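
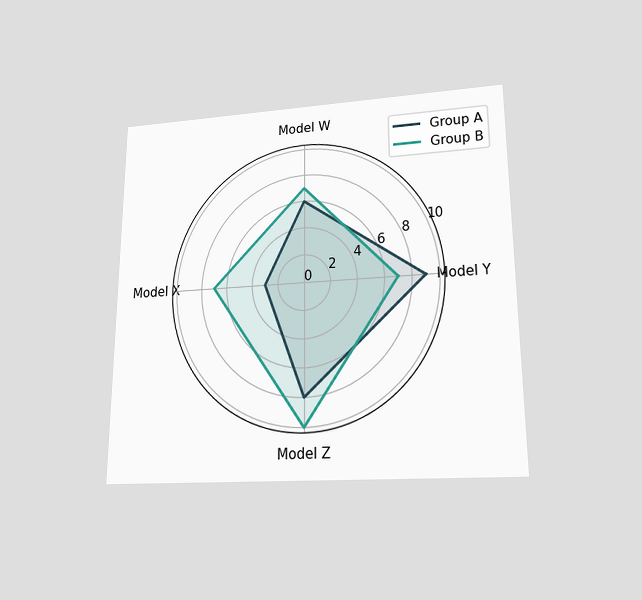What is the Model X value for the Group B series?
The chart is viewed slightly from below. On the Model X axis, Group B reaches 7.

7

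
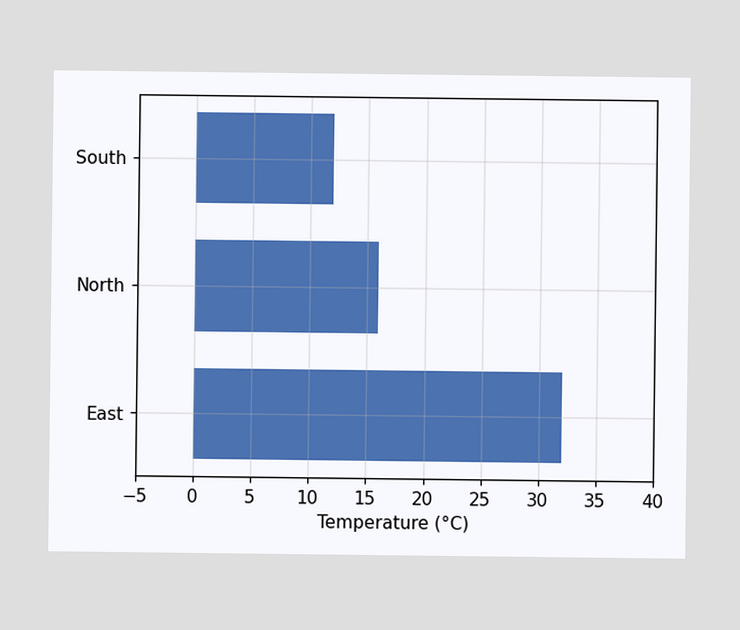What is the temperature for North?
Reading along the chart's x-axis, the North bar reaches 16°C.

16°C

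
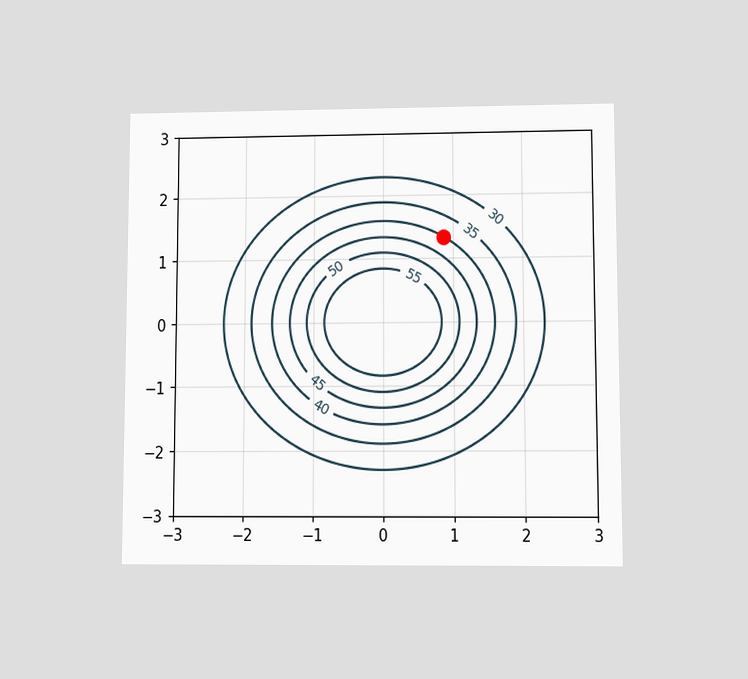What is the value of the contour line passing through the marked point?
The chart is viewed at a slight angle. The marked point sits on the contour labelled 40.

40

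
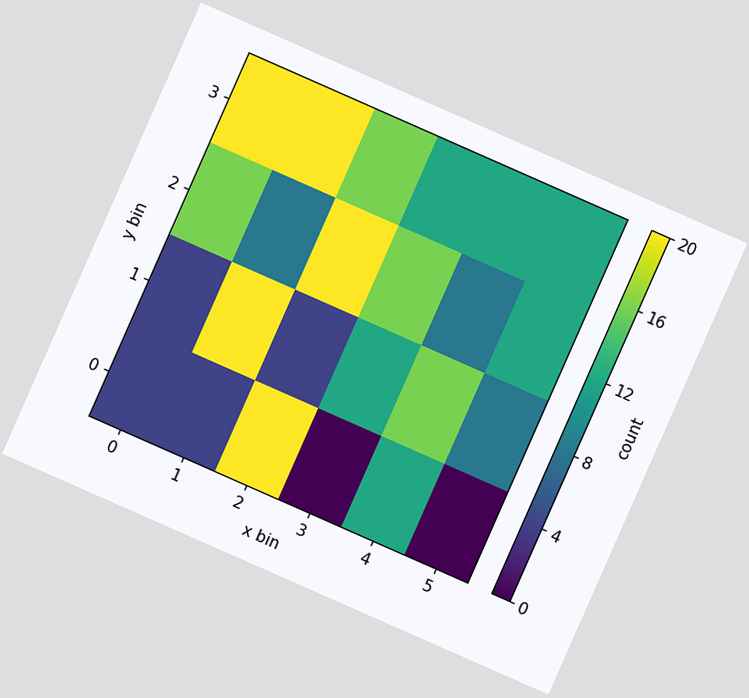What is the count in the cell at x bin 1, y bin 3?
The chart is tilted about 24° clockwise. Matching the cell (1, 3) against the colorbar gives 20.

20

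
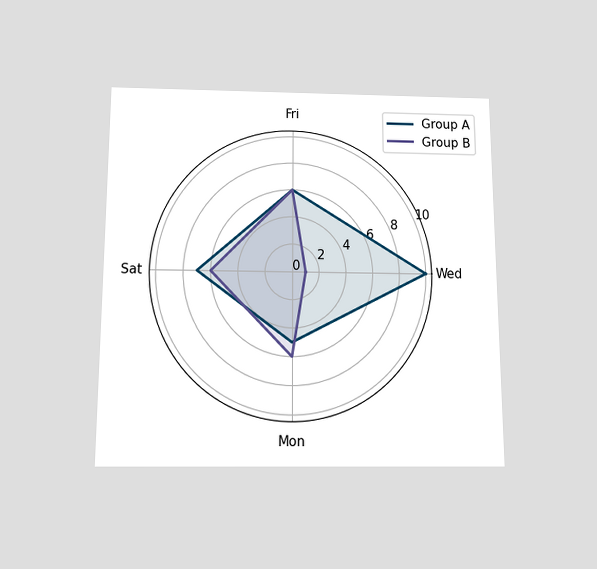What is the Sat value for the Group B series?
The chart is viewed slightly from below. On the Sat axis, Group B reaches 6.

6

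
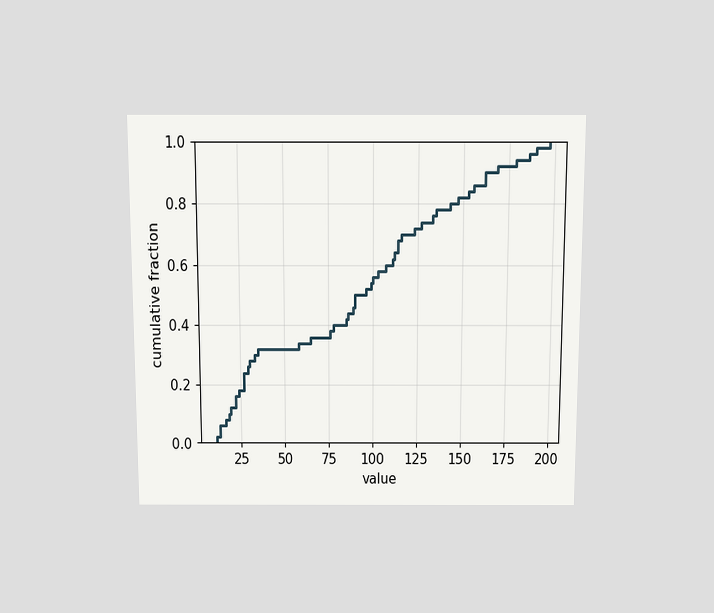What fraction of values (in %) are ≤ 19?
12%

The chart is viewed slightly from above. At x=19 the ECDF step is at 12%.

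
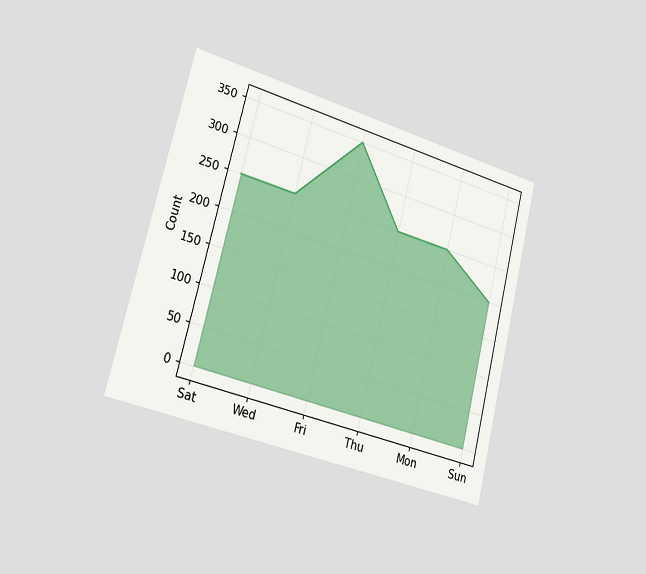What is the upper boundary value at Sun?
200

The chart is tilted about 14° clockwise and viewed slightly from the left. At Sun the upper boundary is at 200.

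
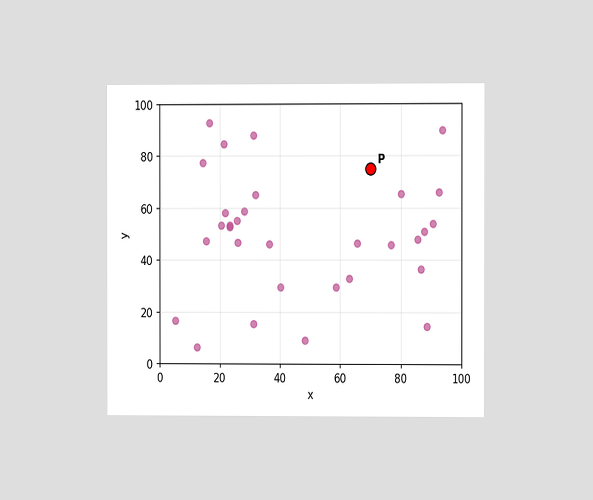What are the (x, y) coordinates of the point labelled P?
The chart is viewed at a slight angle. Following the gridlines from P to each axis, P sits at (70, 75).

(70, 75)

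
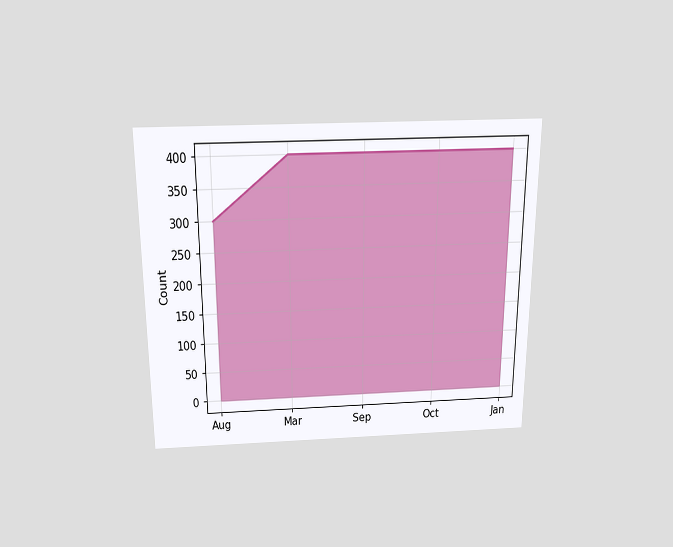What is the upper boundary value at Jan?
The chart is viewed slightly from above. At Jan the upper boundary is at 400.

400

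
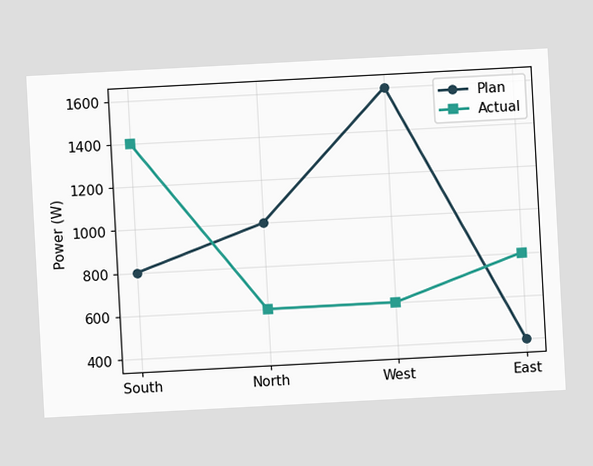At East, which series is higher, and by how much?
Actual, by 400W

The chart is tilted about 3° counter-clockwise. At East, Actual sits above the other line by 400W.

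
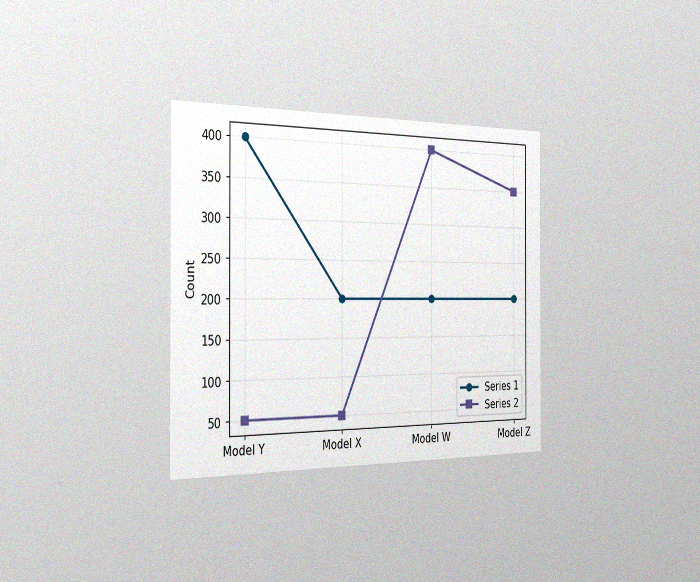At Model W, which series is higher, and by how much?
Series 2, by 200

The chart is viewed slightly from the left, with some photo noise. At Model W, Series 2 sits above the other line by 200.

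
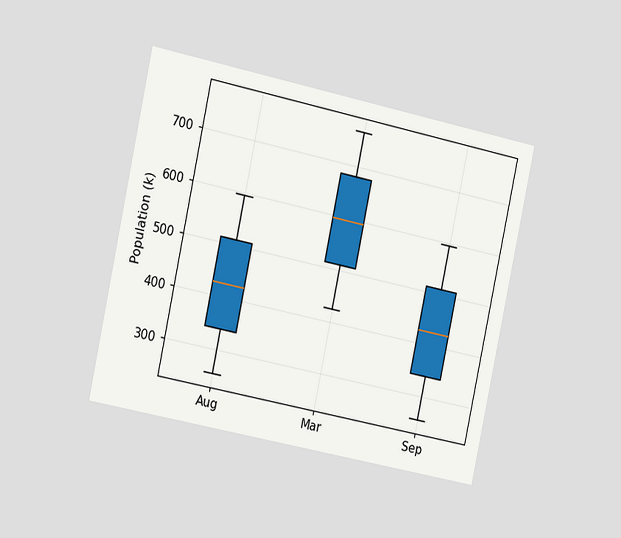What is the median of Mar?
595k

The chart is tilted about 12° clockwise and viewed slightly from the left. The median line in the Mar box sits at 595k.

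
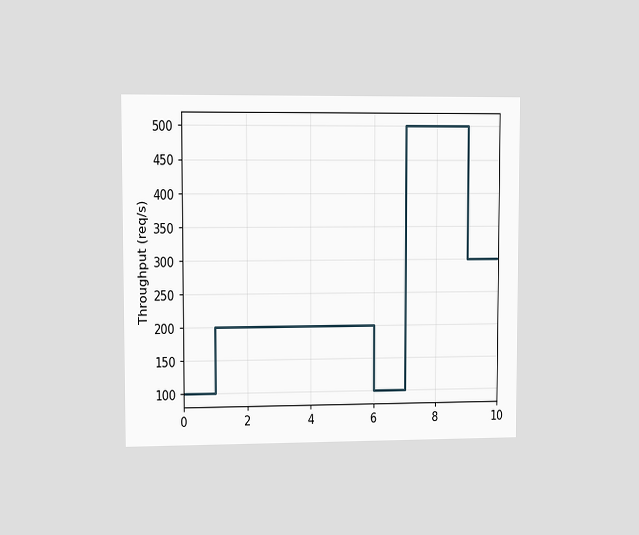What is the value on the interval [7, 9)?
500req/s

The chart is viewed at a slight angle. On [7, 9) the step sits at 500req/s.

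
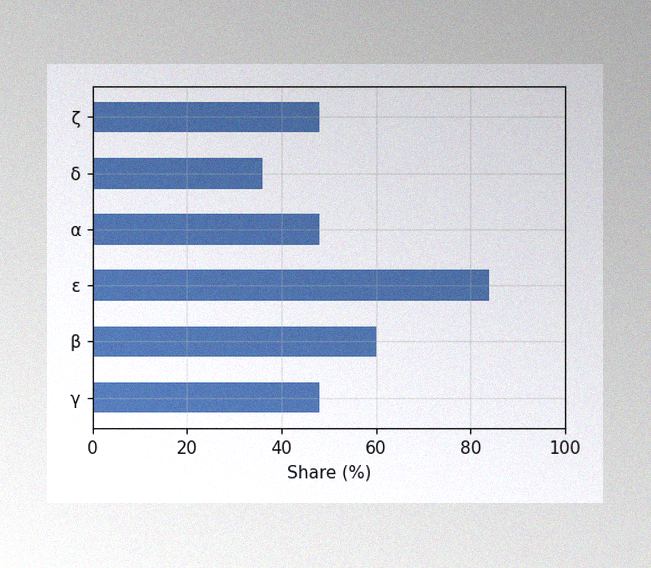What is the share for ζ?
48%

The image has some photo noise and uneven lighting. Reading along the chart's x-axis, the ζ bar reaches 48%.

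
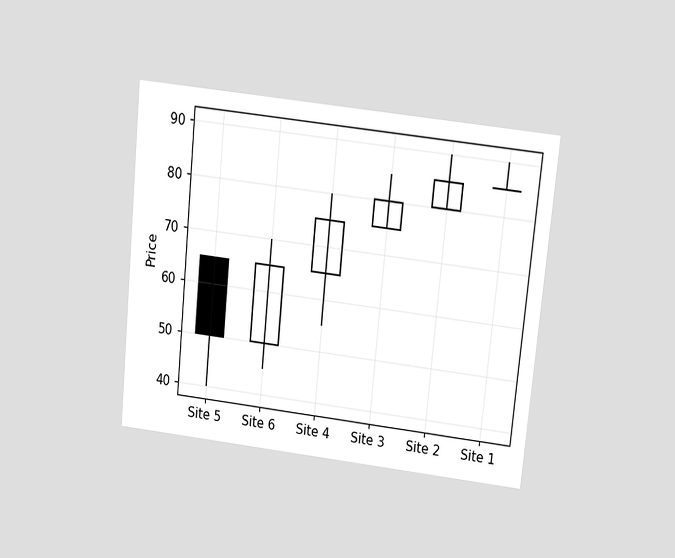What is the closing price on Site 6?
The chart is tilted about 6° clockwise and viewed slightly from above. The Site 6 candle closes at 65.

65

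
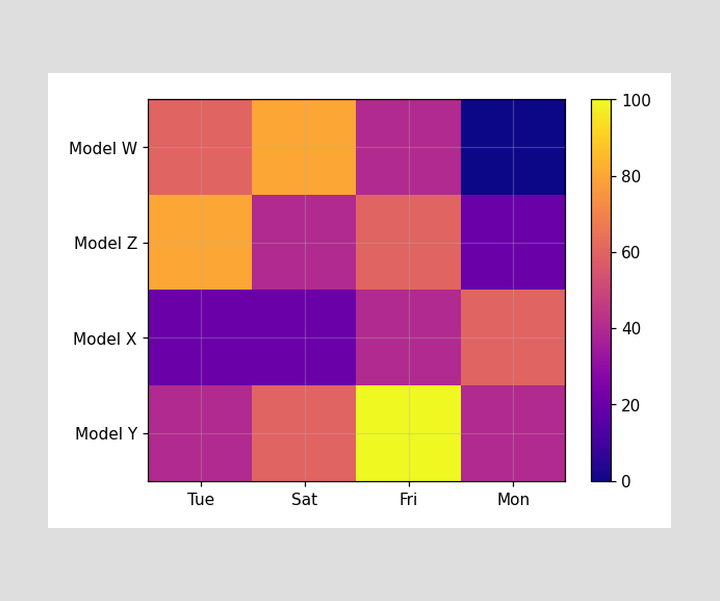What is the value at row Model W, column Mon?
0

Matching cell (Model W, Mon) against the colorbar gives 0.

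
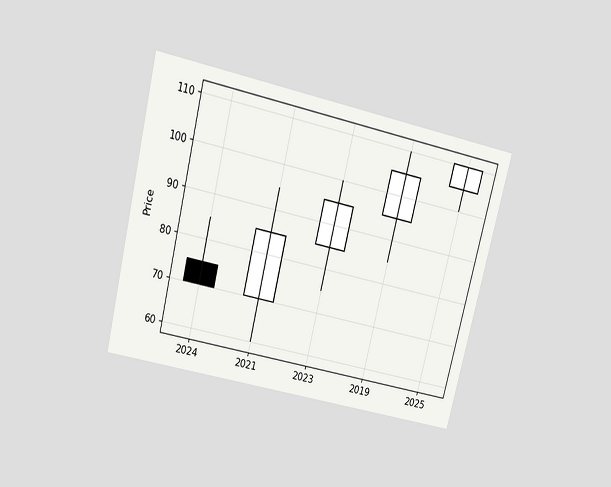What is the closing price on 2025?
The chart is tilted about 14° clockwise and viewed slightly from above. The 2025 candle closes at 110.

110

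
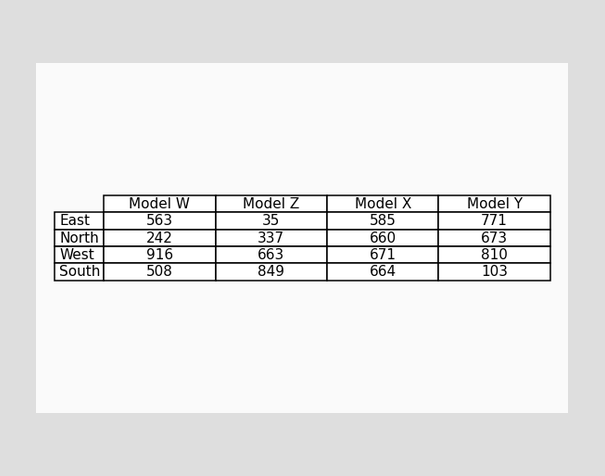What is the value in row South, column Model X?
The (South, Model X) cell reads 664.

664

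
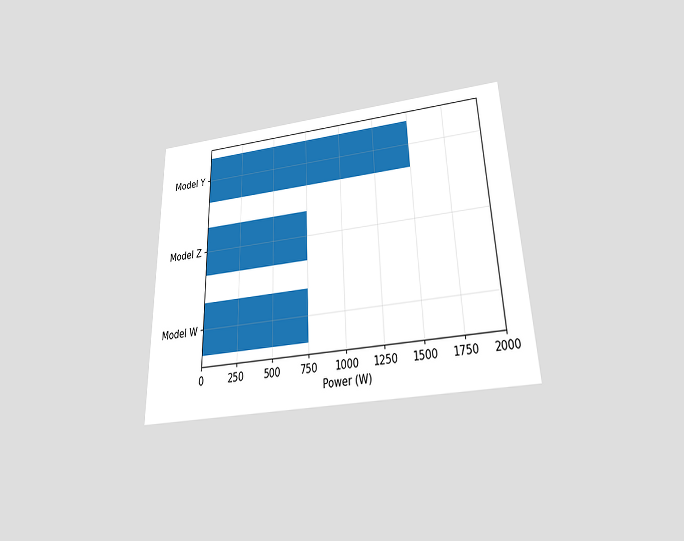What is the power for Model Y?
1500W

The chart is viewed slightly from below. Reading along the chart's x-axis, the Model Y bar reaches 1500W.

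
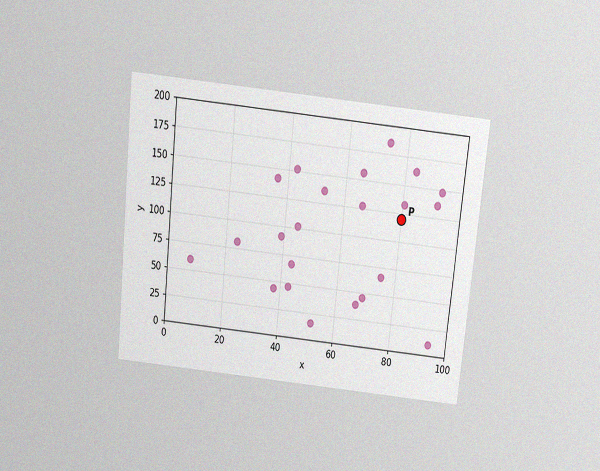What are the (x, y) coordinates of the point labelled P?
The chart is tilted about 6° clockwise and viewed slightly from above, with some photo noise. Following the gridlines from P to each axis, P sits at (80, 120).

(80, 120)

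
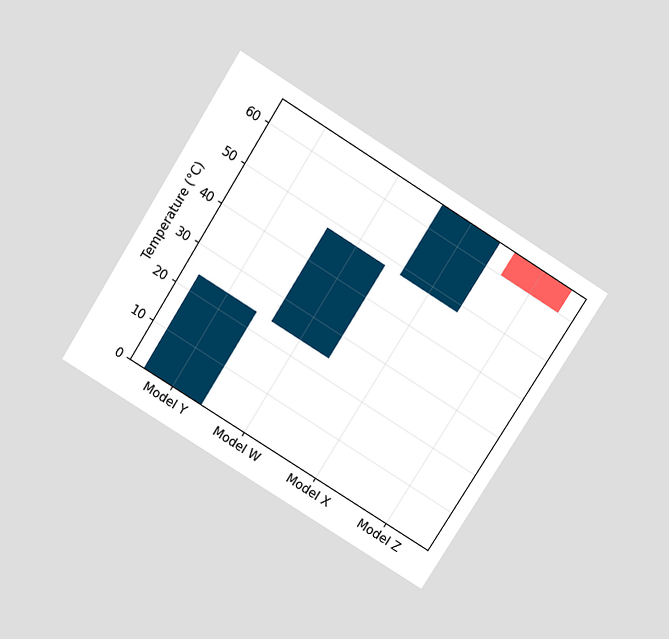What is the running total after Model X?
66°C

The chart is tilted about 32° clockwise and viewed slightly from above. After Model X the running total reaches 66°C.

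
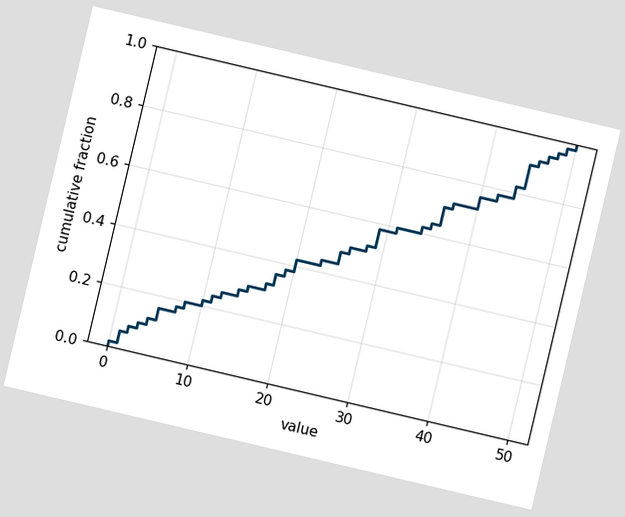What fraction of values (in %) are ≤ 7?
18%

The chart is tilted about 13° clockwise. At x=7 the ECDF step is at 18%.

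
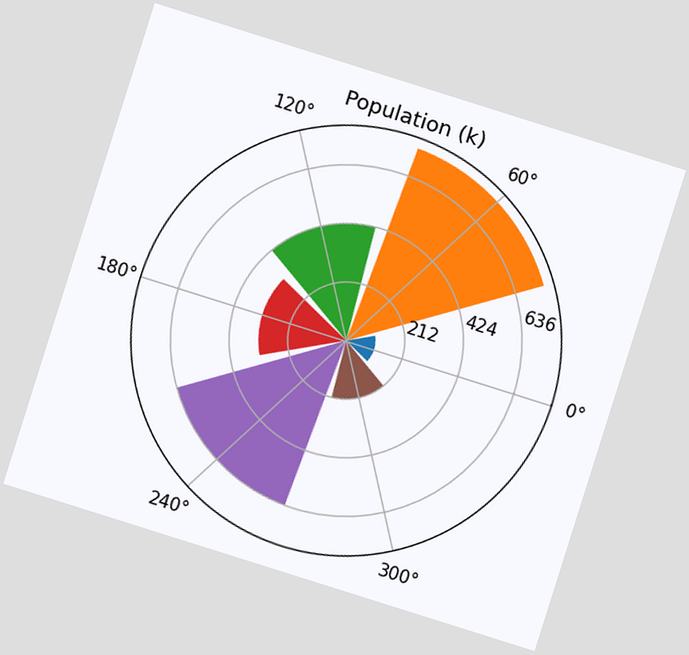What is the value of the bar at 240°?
636k

The chart is tilted about 17° clockwise. The bar at 240° reaches 636k on the radial axis.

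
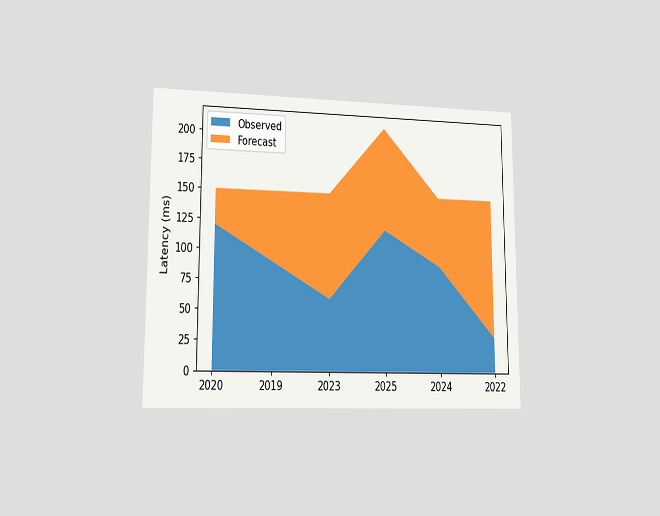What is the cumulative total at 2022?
The chart is viewed at a slight angle. The stacked total at 2022 reaches 150ms.

150ms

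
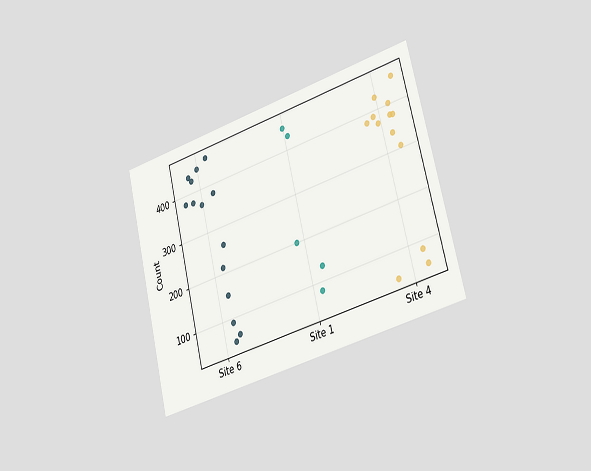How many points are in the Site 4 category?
The chart is tilted about 14° counter-clockwise and viewed slightly from the right. Counting the markers in the Site 4 column gives 13.

13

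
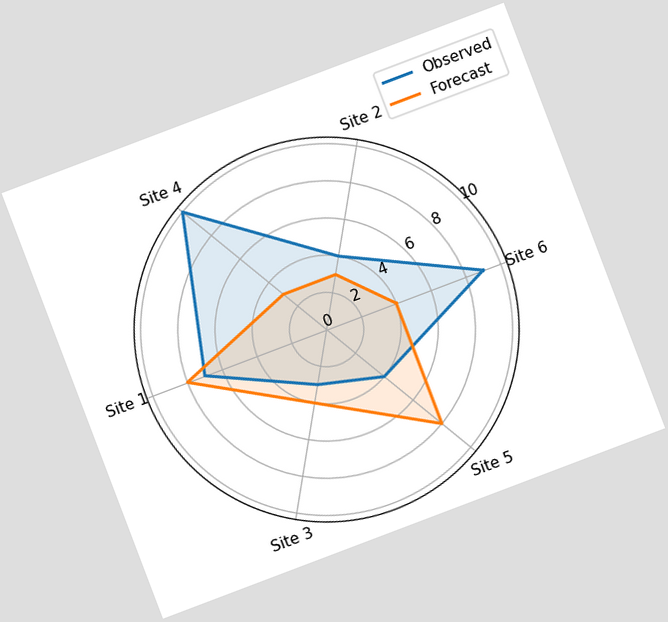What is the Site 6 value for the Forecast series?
4

The chart is tilted about 21° counter-clockwise. On the Site 6 axis, Forecast reaches 4.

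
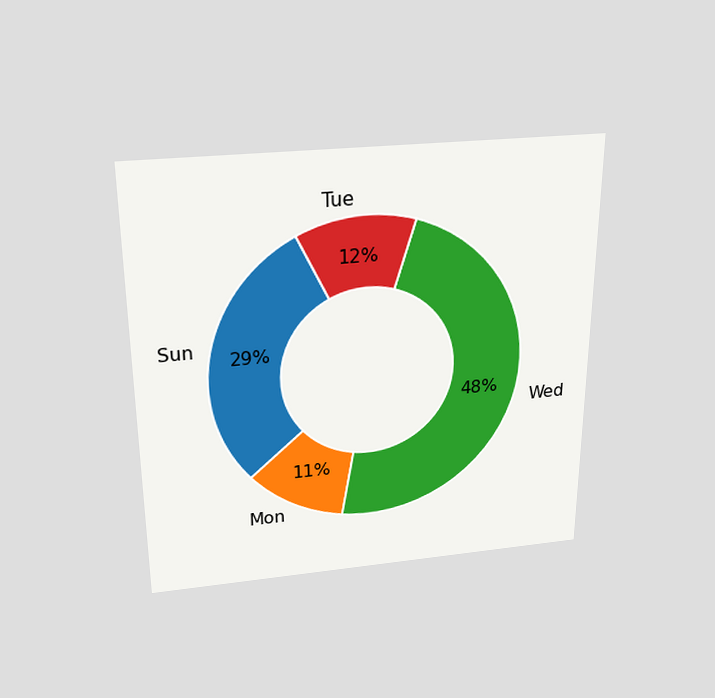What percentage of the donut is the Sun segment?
29%

The chart is viewed slightly from above. The Sun segment takes up 29% of the ring.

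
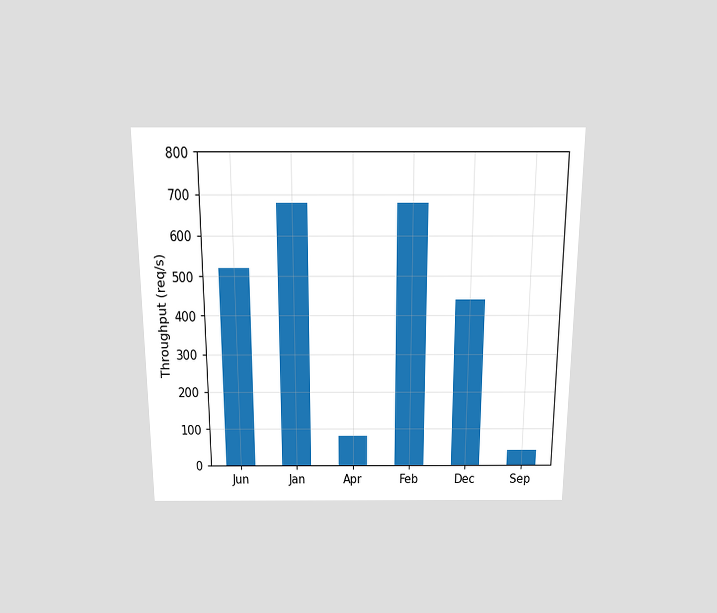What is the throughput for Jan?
The chart is viewed slightly from above. Reading along the chart's y-axis, the Jan bar reaches 680req/s.

680req/s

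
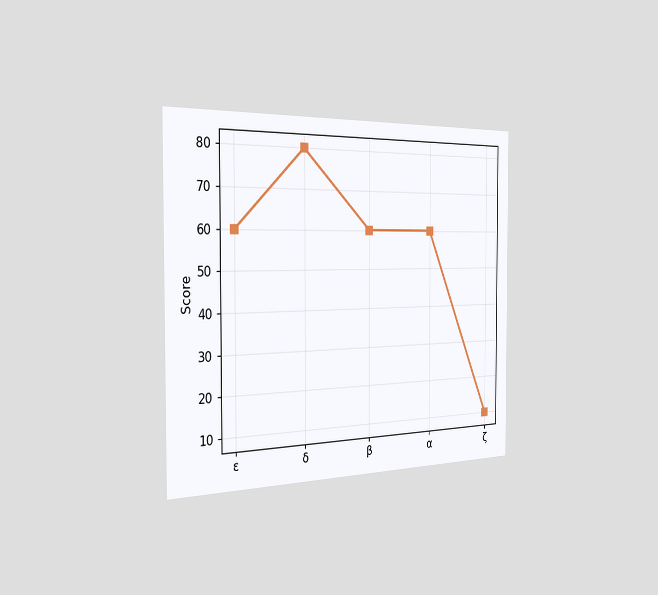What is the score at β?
60

The chart is viewed slightly from the left. At β, the line is at 60.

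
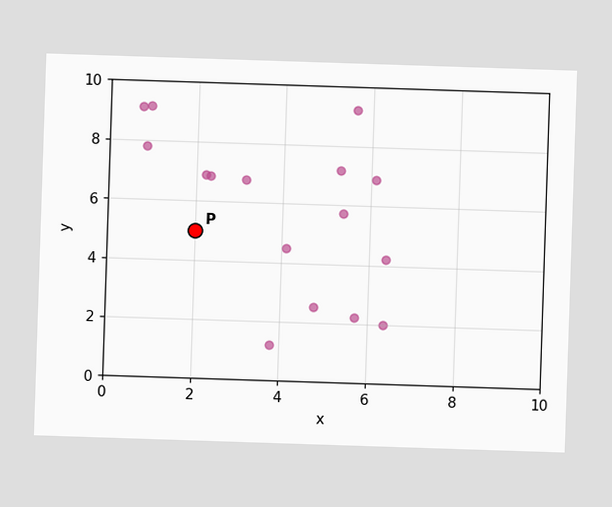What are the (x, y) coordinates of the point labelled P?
(2, 5)

Following the gridlines from P to each axis, P sits at (2, 5).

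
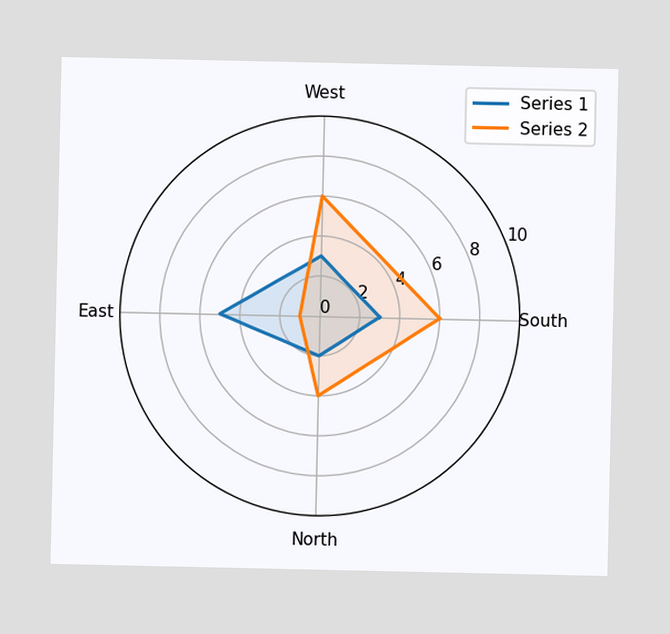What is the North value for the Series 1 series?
2

On the North axis, Series 1 reaches 2.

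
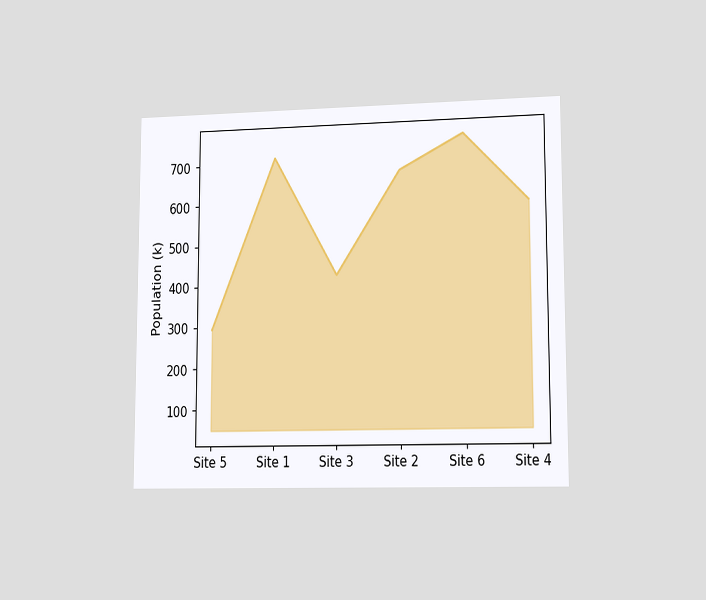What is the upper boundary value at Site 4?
The chart is viewed at a slight angle. At Site 4 the upper boundary is at 588k.

588k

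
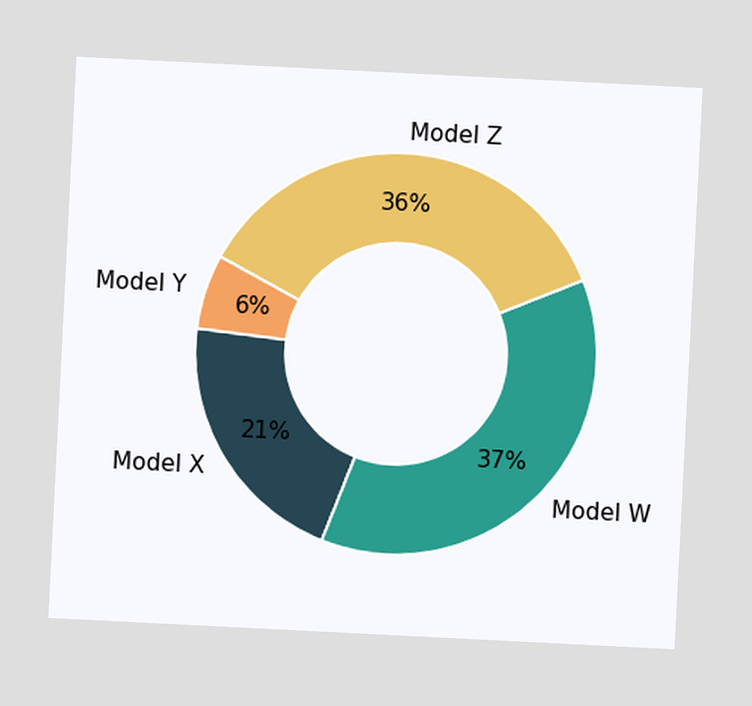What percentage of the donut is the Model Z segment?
36%

The chart is tilted about 3° clockwise. The Model Z segment takes up 36% of the ring.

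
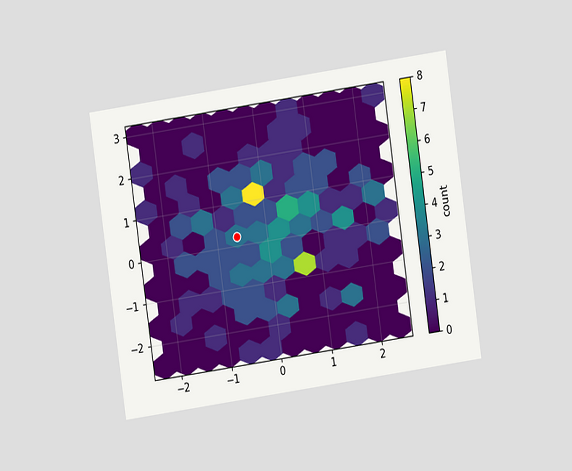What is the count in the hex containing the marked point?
The chart is tilted about 8° counter-clockwise and viewed at a slight angle. The marked hex reads 3 on the colorbar.

3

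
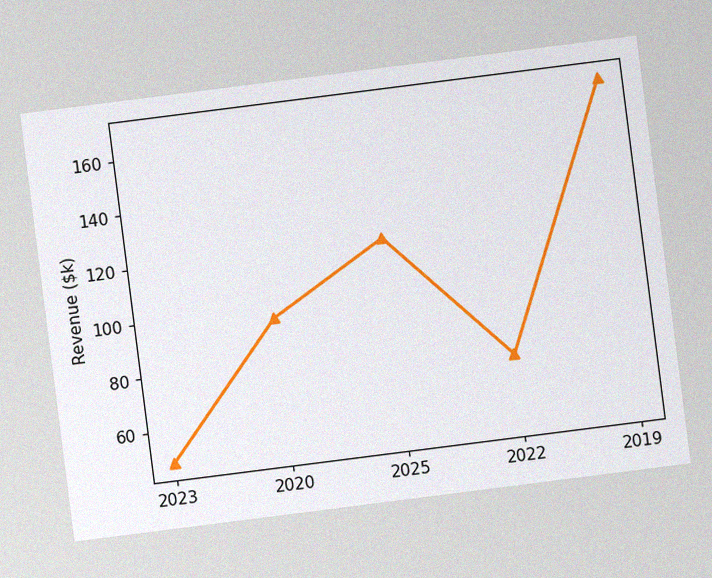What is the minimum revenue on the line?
The chart is tilted about 7° counter-clockwise, with some photo noise. The lowest point is at 2023, and reading across to the y-axis gives $48k.

$48k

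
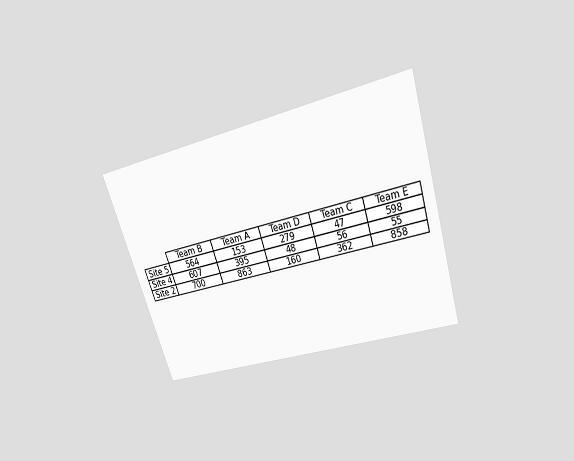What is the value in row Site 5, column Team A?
The chart is tilted about 18° counter-clockwise and viewed slightly from above. The (Site 5, Team A) cell reads 153.

153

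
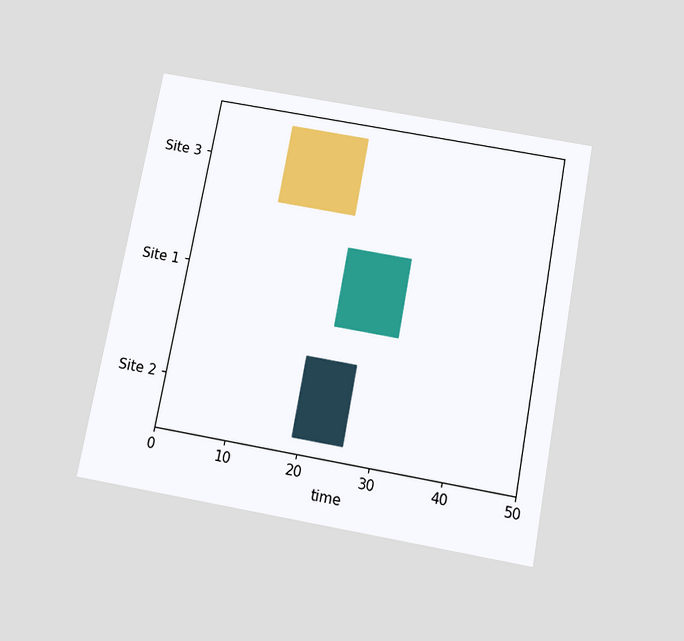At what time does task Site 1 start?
The chart is tilted about 11° clockwise and viewed slightly from below. The Site 1 bar begins at t=22.

22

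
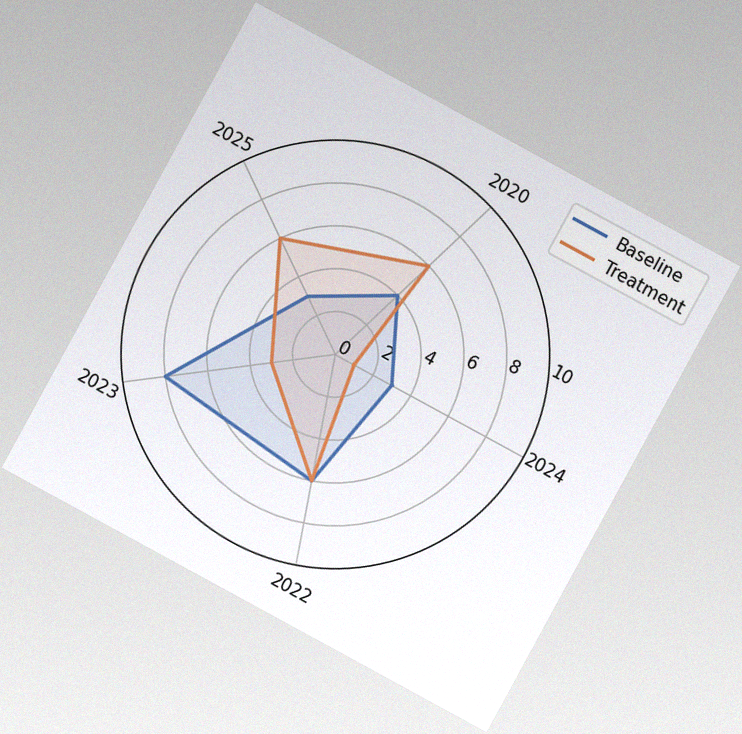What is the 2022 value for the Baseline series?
6

The chart is tilted about 29° clockwise, with some photo noise. On the 2022 axis, Baseline reaches 6.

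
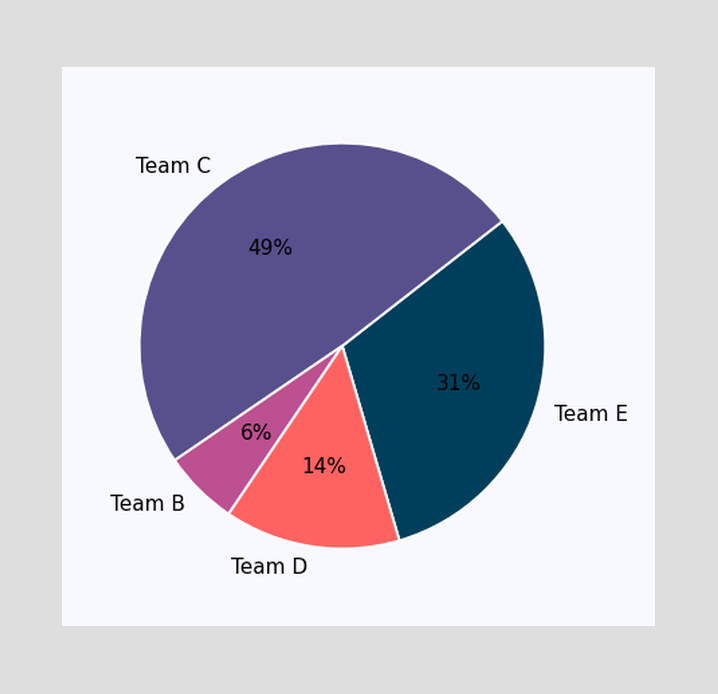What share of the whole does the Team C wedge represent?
49%

The Team C slice takes up 49% of the pie.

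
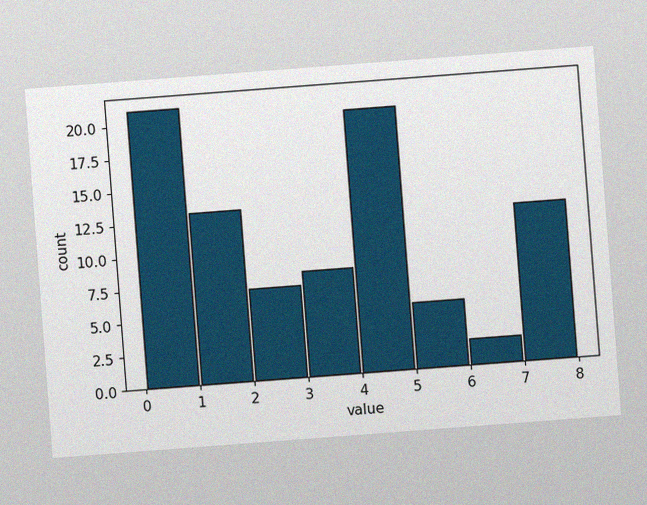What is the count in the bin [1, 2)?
The chart is tilted about 4° counter-clockwise, with some photo noise. The [1, 2) bin has height 13.

13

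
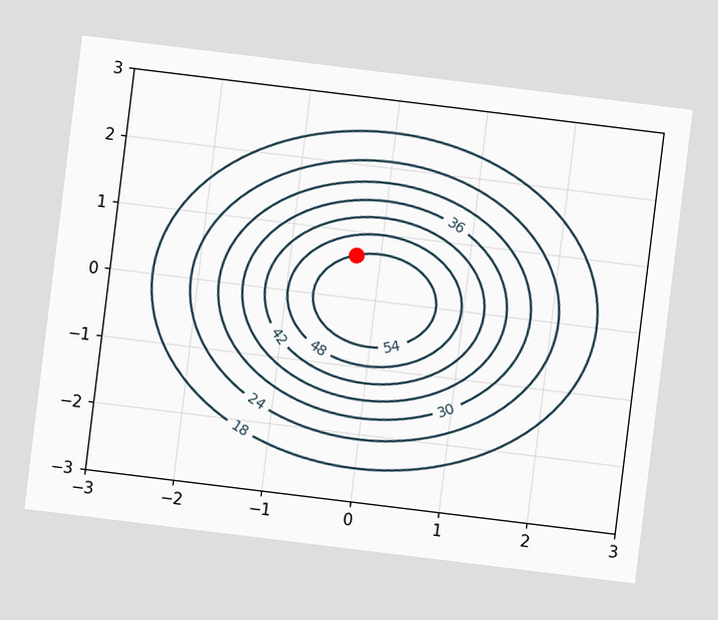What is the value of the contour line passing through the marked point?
54

The chart is tilted about 7° clockwise. The marked point sits on the contour labelled 54.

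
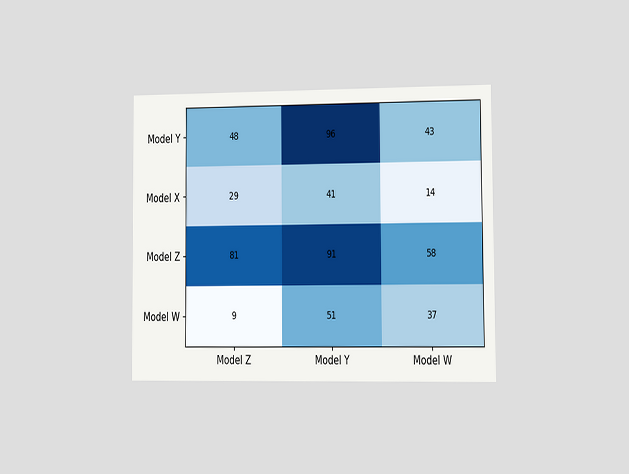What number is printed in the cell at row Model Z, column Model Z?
The chart is viewed at a slight angle. The (Model Z, Model Z) cell reads 81.

81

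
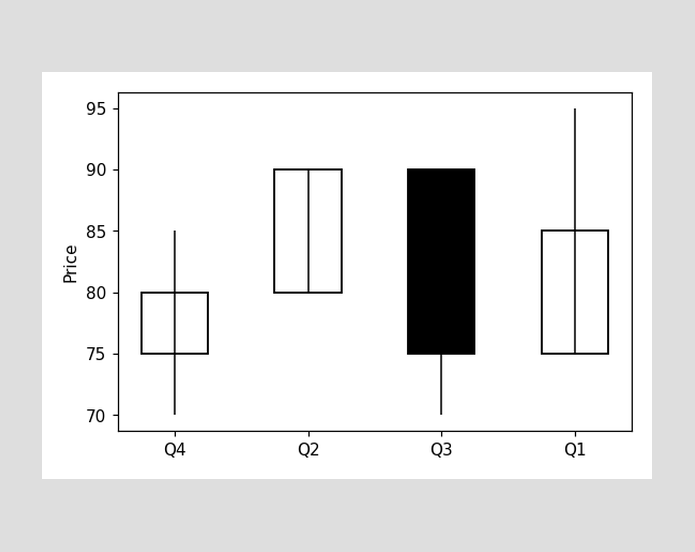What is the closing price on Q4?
The Q4 candle closes at 80.

80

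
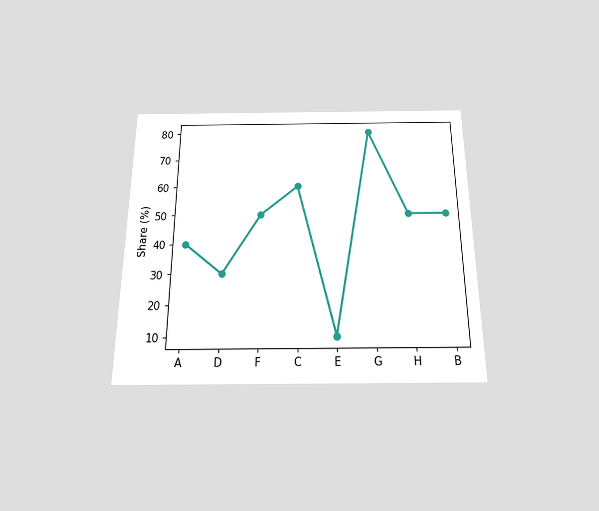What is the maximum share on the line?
80%

The chart is viewed slightly from below. The highest point is at G, and reading across to the y-axis gives 80%.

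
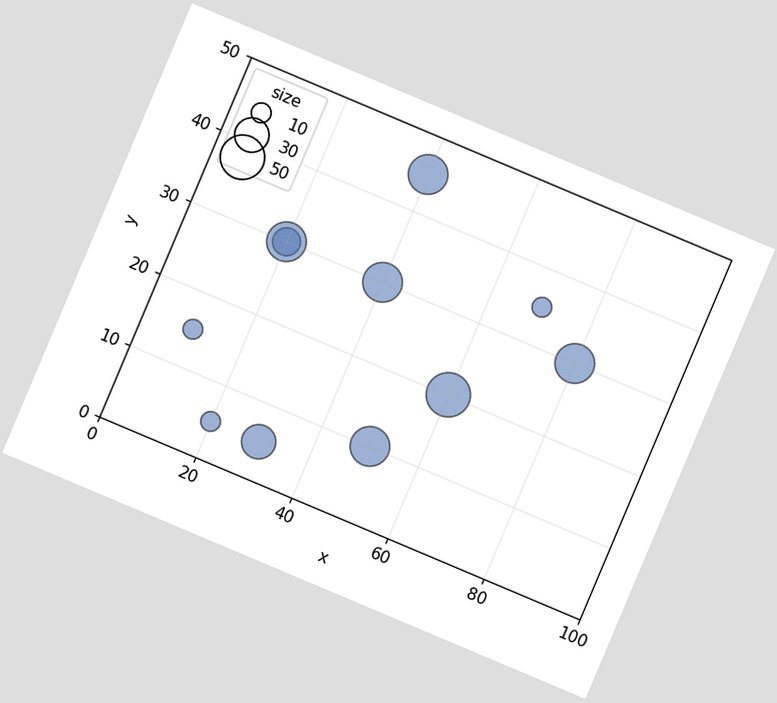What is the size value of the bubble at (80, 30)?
40

The chart is tilted about 23° clockwise. Matching the bubble at (80, 30) against the size legend gives 40.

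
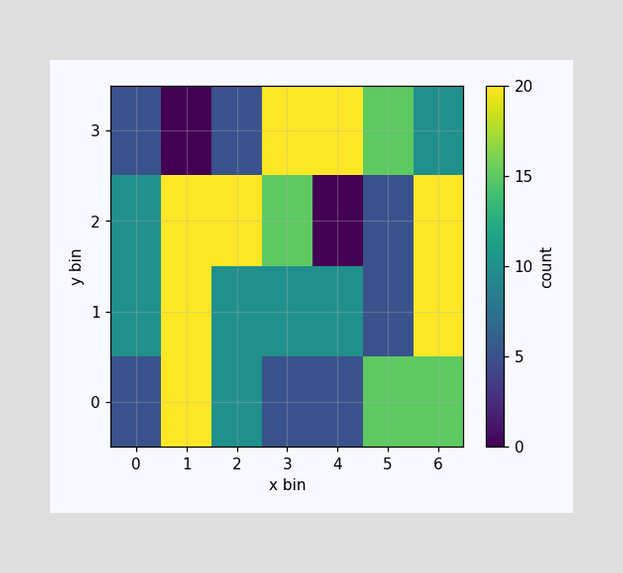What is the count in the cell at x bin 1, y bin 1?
20

Matching the cell (1, 1) against the colorbar gives 20.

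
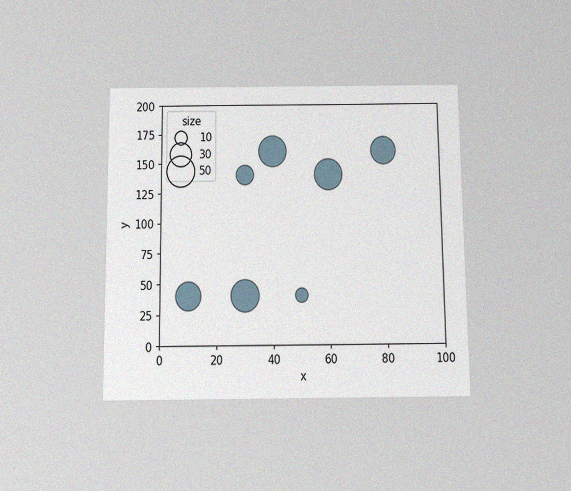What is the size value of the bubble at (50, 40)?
The chart is viewed slightly from below, with some photo noise. Matching the bubble at (50, 40) against the size legend gives 10.

10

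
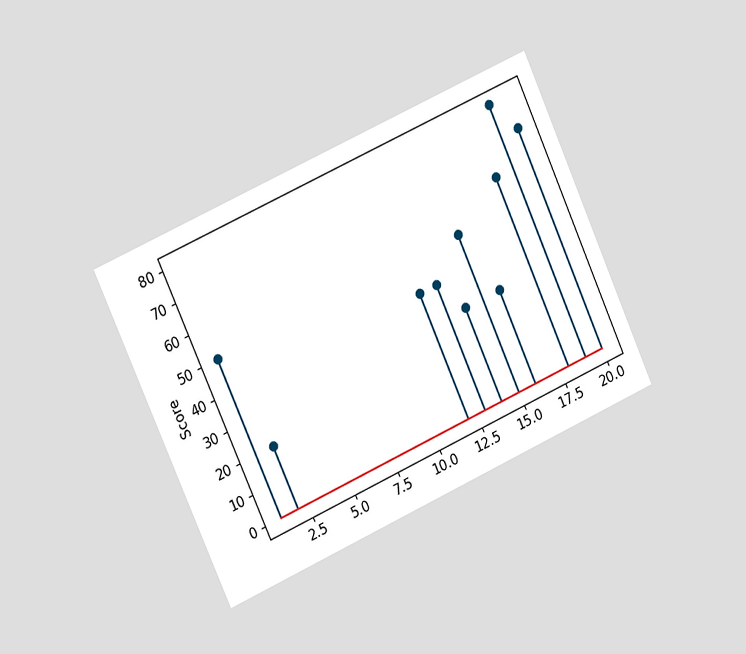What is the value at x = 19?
80

The chart is tilted about 24° counter-clockwise and viewed slightly from the left. The stem at x=19 reaches 80.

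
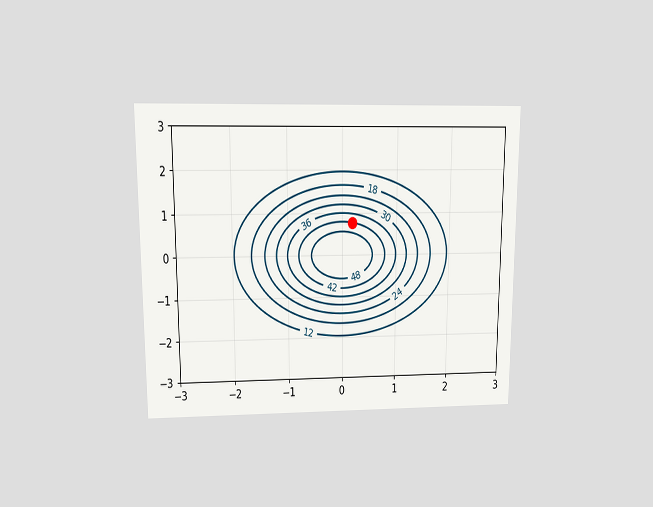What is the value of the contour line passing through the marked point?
42

The chart is viewed at a slight angle. The marked point sits on the contour labelled 42.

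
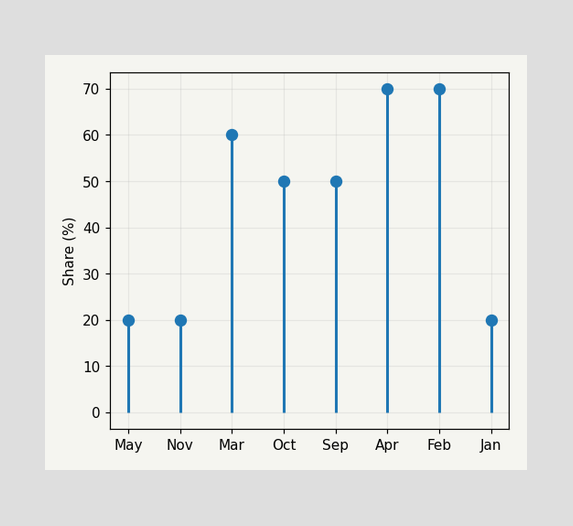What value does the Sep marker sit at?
50%

The Sep marker sits at 50%.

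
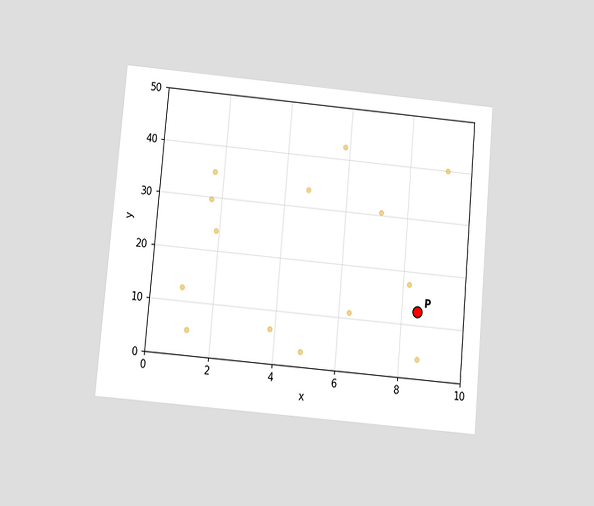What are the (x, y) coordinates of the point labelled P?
The chart is tilted about 5° clockwise and viewed at a slight angle. Following the gridlines from P to each axis, P sits at (8.5, 12.5).

(8.5, 12.5)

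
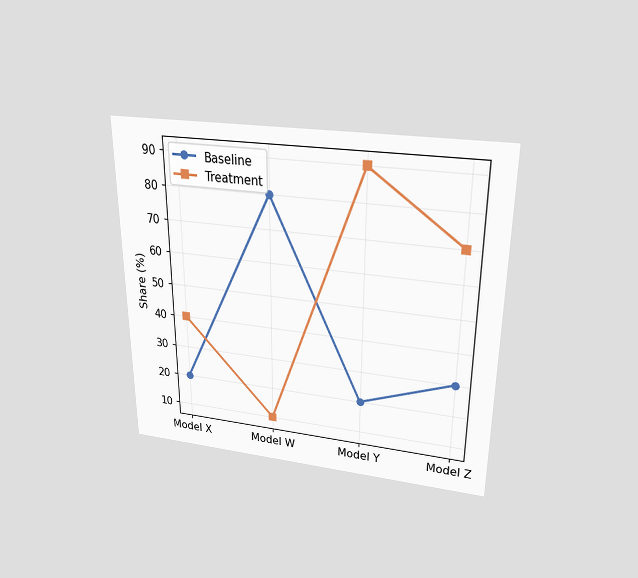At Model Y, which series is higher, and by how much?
Treatment, by 70%

The chart is viewed slightly from above. At Model Y, Treatment sits above the other line by 70%.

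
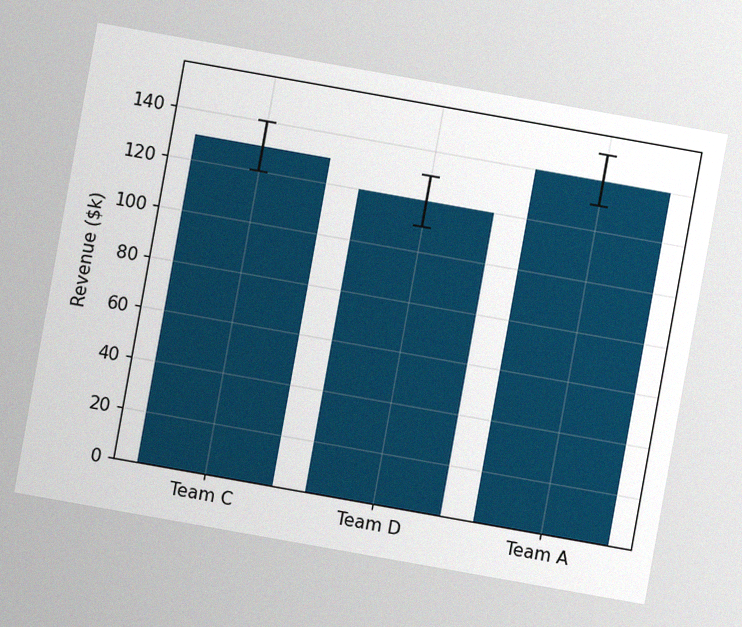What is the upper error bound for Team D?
$130k

The chart is tilted about 10° clockwise, with some photo noise. The Team D bar's upper whisker reaches $130k.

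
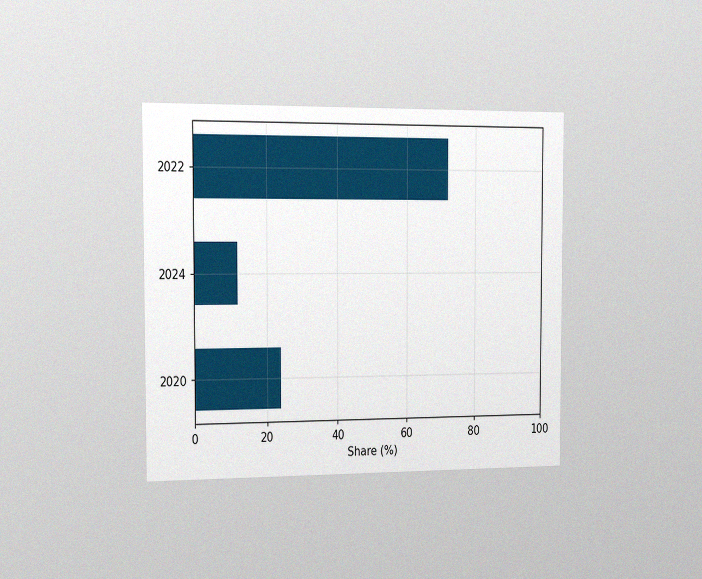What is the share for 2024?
The chart is viewed slightly from the left, with some photo noise. Reading along the chart's x-axis, the 2024 bar reaches 12%.

12%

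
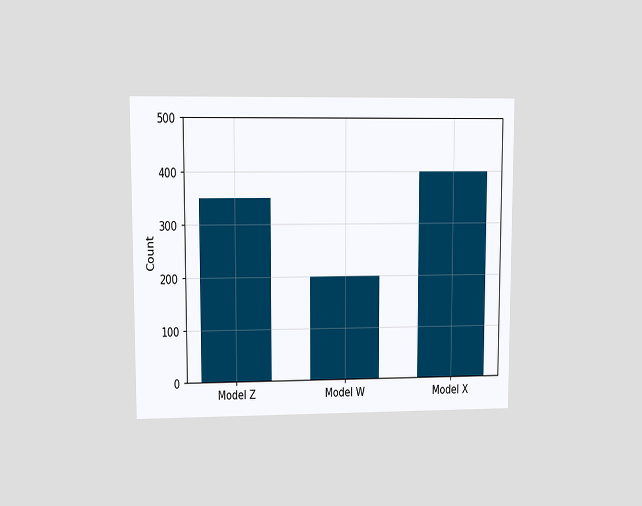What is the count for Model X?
400

The chart is viewed at a slight angle. Reading along the chart's y-axis, the Model X bar reaches 400.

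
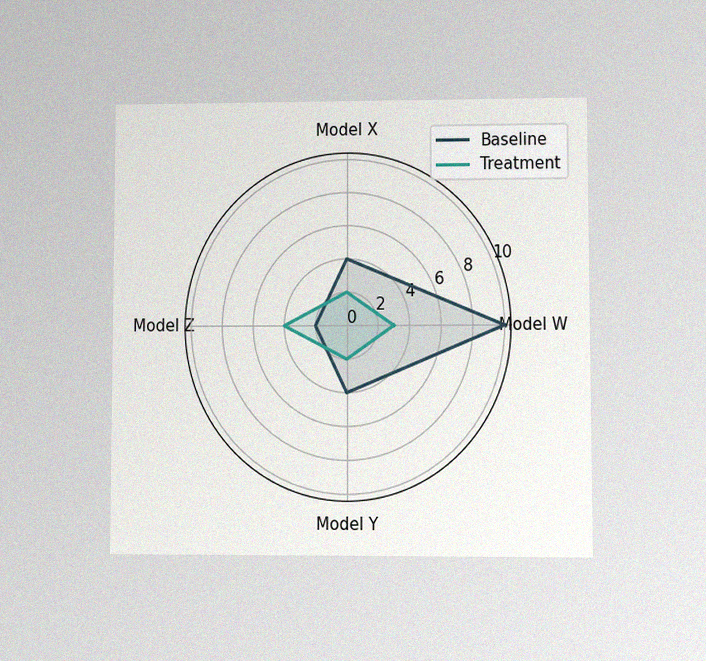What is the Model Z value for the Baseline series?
The chart is viewed at a slight angle, with some photo noise. On the Model Z axis, Baseline reaches 2.

2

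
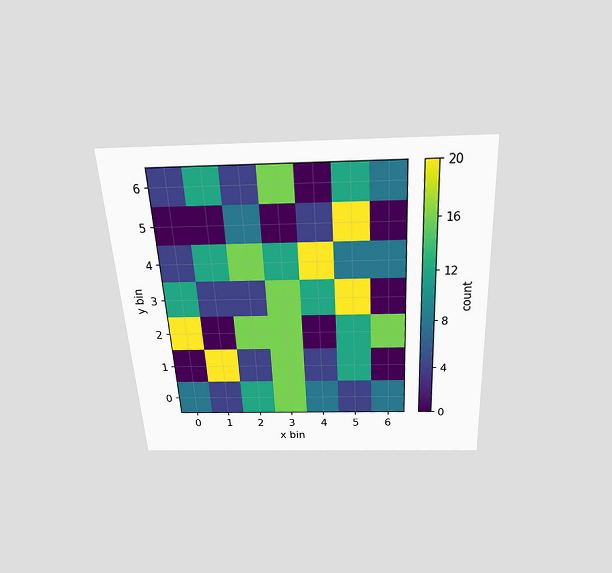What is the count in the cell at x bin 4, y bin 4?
20

The chart is tilted about 3° counter-clockwise and viewed slightly from above. Matching the cell (4, 4) against the colorbar gives 20.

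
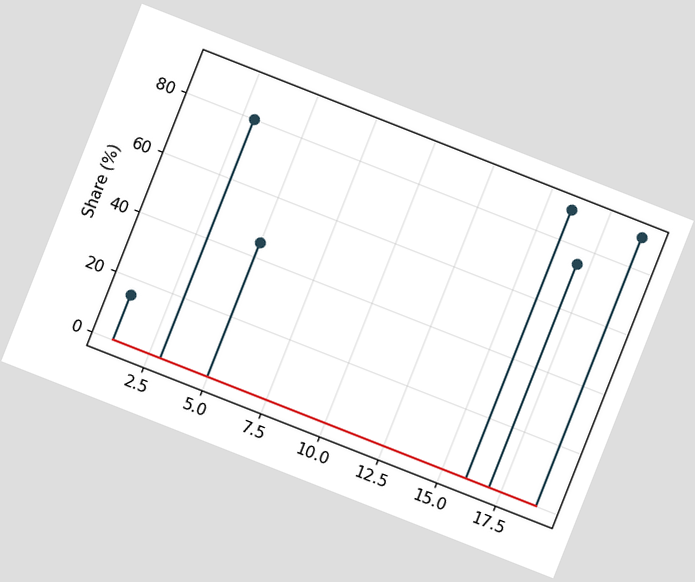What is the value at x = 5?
The chart is tilted about 21° clockwise. The stem at x=5 reaches 45%.

45%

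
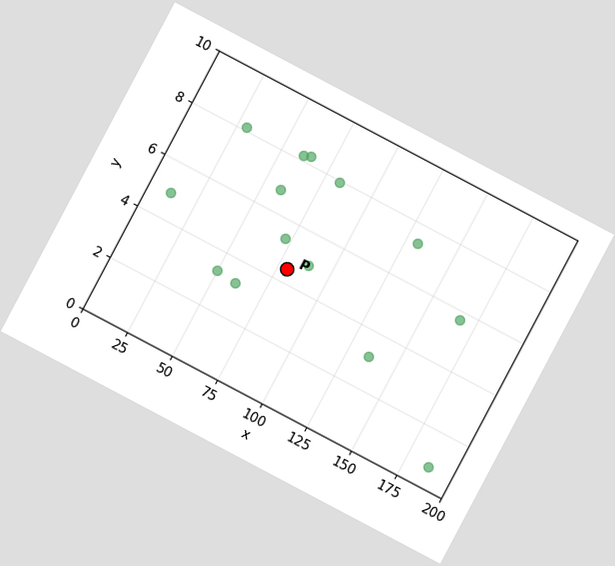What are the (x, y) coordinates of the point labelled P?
(80, 4.5)

The chart is tilted about 28° clockwise. Following the gridlines from P to each axis, P sits at (80, 4.5).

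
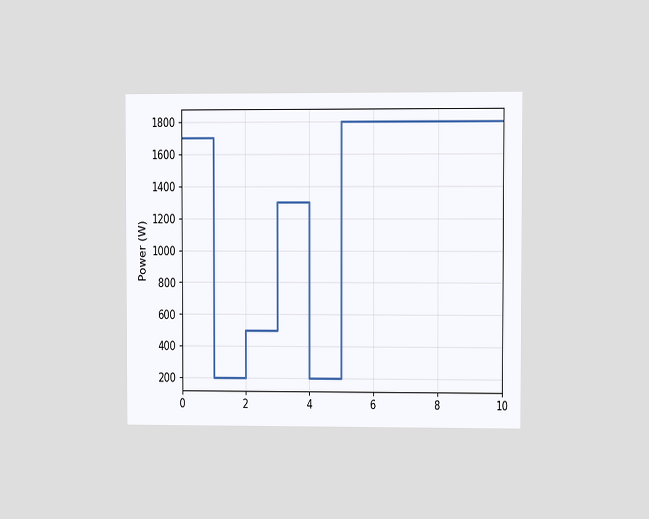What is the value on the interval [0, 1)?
1700W

The chart is viewed at a slight angle. On [0, 1) the step sits at 1700W.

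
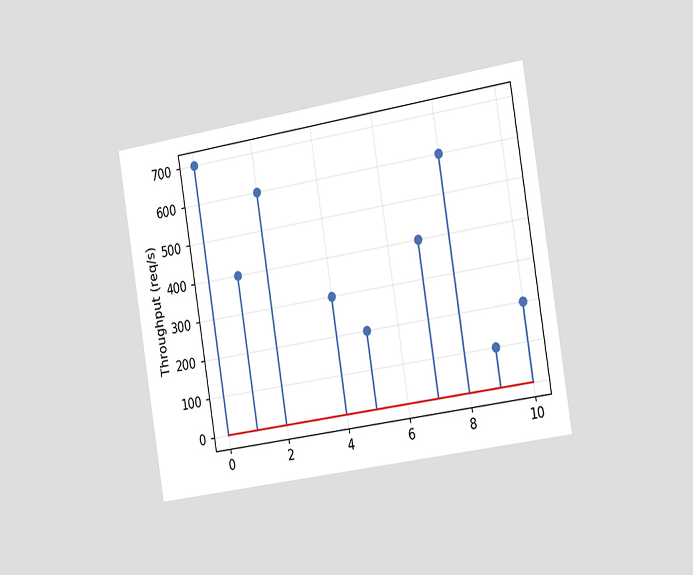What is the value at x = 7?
The chart is tilted about 9° counter-clockwise and viewed slightly from the right. The stem at x=7 reaches 400req/s.

400req/s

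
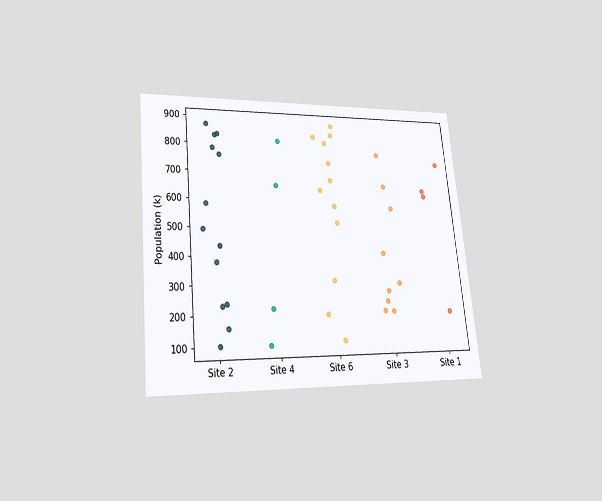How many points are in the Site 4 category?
4

The chart is tilted about 6° counter-clockwise and viewed at a slight angle. Counting the markers in the Site 4 column gives 4.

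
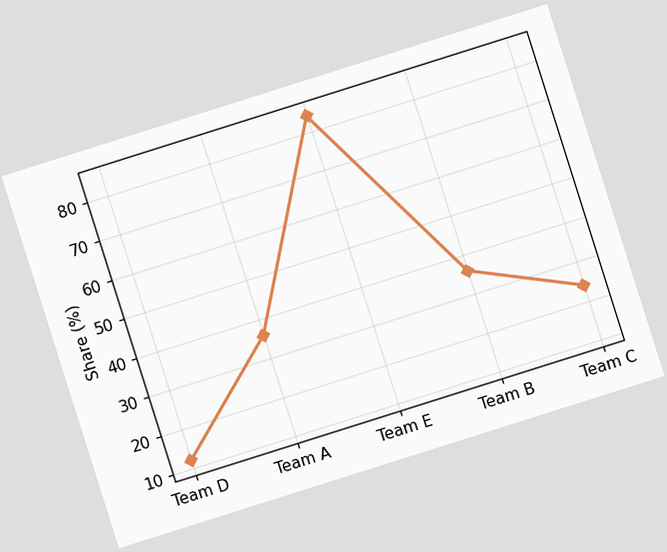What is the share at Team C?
24%

The chart is tilted about 18° counter-clockwise. At Team C, the line is at 24%.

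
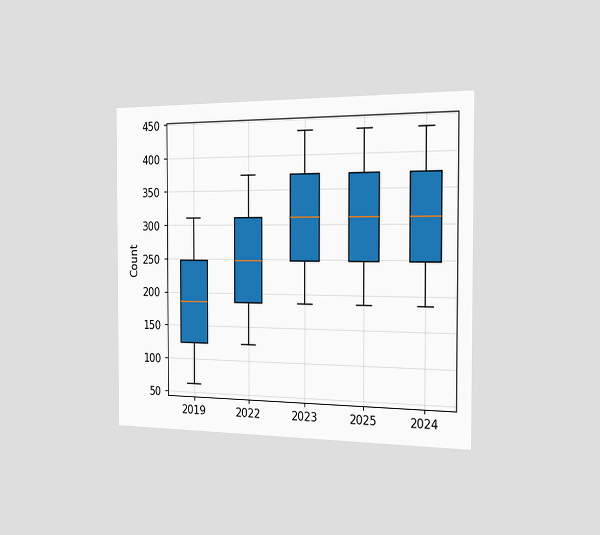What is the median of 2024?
The chart is viewed slightly from the right. The median line in the 2024 box sits at 310.

310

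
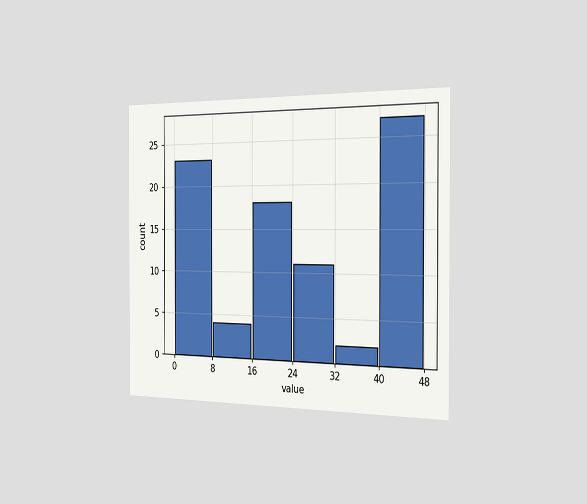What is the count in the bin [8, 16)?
The chart is viewed slightly from the right. The [8, 16) bin has height 4.

4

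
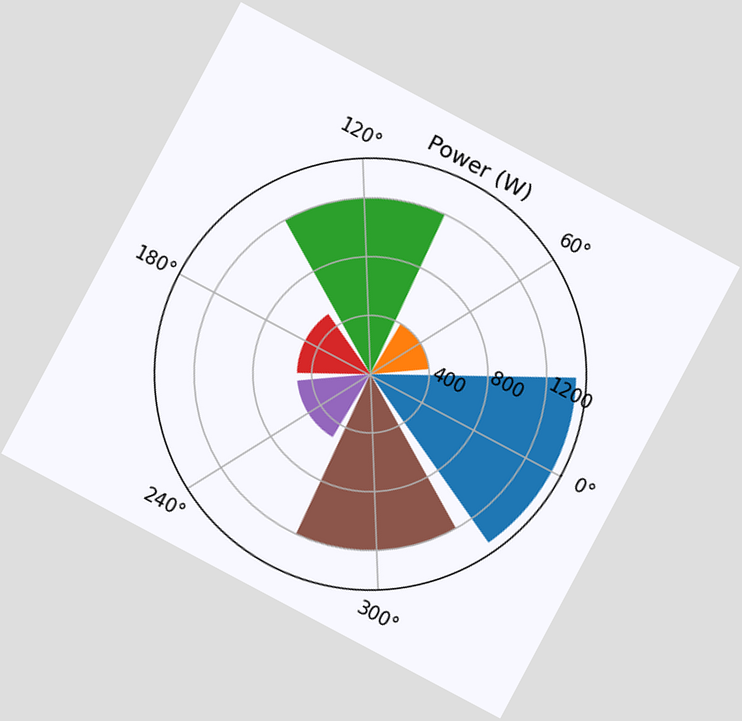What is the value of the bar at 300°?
The chart is tilted about 28° clockwise. The bar at 300° reaches 1200W on the radial axis.

1200W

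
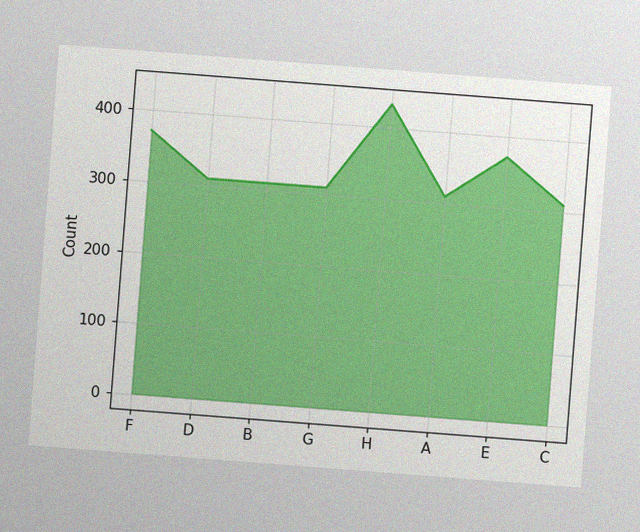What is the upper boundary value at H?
434

The chart is tilted about 4° clockwise, with some photo noise. At H the upper boundary is at 434.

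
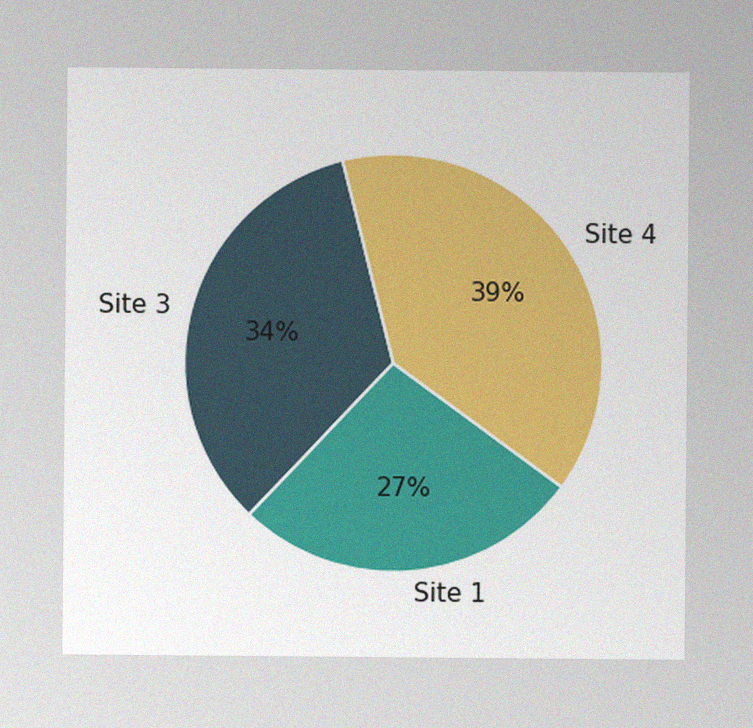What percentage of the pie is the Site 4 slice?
The image has some photo noise and uneven lighting. The Site 4 slice takes up 39% of the pie.

39%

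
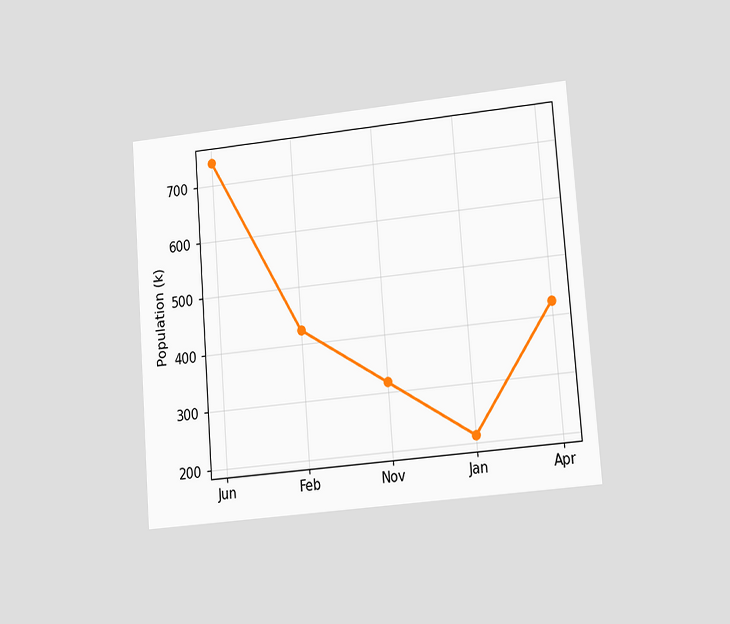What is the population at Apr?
424k

The chart is tilted about 4° counter-clockwise and viewed at a slight angle. At Apr, the line is at 424k.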